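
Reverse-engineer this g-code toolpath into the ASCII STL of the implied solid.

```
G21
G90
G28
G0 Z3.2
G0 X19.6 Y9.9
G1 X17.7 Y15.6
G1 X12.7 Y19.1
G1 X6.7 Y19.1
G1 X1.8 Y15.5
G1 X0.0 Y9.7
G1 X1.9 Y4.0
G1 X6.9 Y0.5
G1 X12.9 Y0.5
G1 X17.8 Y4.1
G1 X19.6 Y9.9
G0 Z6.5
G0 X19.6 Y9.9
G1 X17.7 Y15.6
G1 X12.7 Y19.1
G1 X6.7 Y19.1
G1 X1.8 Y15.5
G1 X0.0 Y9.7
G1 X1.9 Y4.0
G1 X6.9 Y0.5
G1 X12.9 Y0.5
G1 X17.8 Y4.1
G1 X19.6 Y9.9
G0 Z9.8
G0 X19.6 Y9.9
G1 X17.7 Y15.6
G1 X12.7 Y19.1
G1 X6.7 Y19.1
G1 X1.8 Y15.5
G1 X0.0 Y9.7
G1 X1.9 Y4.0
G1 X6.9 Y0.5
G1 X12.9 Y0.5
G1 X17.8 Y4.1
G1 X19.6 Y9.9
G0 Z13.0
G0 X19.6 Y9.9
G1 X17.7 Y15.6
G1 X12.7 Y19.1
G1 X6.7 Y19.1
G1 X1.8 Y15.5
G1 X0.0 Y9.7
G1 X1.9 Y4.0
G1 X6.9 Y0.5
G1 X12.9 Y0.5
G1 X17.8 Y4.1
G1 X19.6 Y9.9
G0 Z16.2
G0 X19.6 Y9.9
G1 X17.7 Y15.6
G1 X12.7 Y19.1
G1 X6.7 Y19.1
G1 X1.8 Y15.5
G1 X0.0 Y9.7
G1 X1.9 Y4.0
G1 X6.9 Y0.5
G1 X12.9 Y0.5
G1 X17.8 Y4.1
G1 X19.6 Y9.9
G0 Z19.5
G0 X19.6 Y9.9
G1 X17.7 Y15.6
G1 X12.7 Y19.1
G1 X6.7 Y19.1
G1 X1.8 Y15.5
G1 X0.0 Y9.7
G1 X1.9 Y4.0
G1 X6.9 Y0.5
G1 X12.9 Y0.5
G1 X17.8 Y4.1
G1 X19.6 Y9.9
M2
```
solid part
  facet normal 0.0000 0.0000 -1.0000
    outer loop
      vertex 12.7 19.1 0.0
      vertex 17.7 15.6 0.0
      vertex 19.6 9.9 0.0
    endloop
  endfacet
  facet normal 0.0000 0.0000 -1.0000
    outer loop
      vertex 6.7 19.1 0.0
      vertex 12.7 19.1 0.0
      vertex 19.6 9.9 0.0
    endloop
  endfacet
  facet normal 0.0000 0.0000 -1.0000
    outer loop
      vertex 1.8 15.5 0.0
      vertex 6.7 19.1 0.0
      vertex 19.6 9.9 0.0
    endloop
  endfacet
  facet normal 0.0000 0.0000 -1.0000
    outer loop
      vertex 0.0 9.7 0.0
      vertex 1.8 15.5 0.0
      vertex 19.6 9.9 0.0
    endloop
  endfacet
  facet normal 0.0000 0.0000 -1.0000
    outer loop
      vertex 1.9 4.0 0.0
      vertex 0.0 9.7 0.0
      vertex 19.6 9.9 0.0
    endloop
  endfacet
  facet normal 0.0000 0.0000 -1.0000
    outer loop
      vertex 6.9 0.5 0.0
      vertex 1.9 4.0 0.0
      vertex 19.6 9.9 0.0
    endloop
  endfacet
  facet normal 0.0000 0.0000 -1.0000
    outer loop
      vertex 12.9 0.5 0.0
      vertex 6.9 0.5 0.0
      vertex 19.6 9.9 0.0
    endloop
  endfacet
  facet normal 0.0000 0.0000 -1.0000
    outer loop
      vertex 17.8 4.1 0.0
      vertex 12.9 0.5 0.0
      vertex 19.6 9.9 0.0
    endloop
  endfacet
  facet normal 0.0000 0.0000 1.0000
    outer loop
      vertex 19.6 9.9 19.5
      vertex 17.7 15.6 19.5
      vertex 12.7 19.1 19.5
    endloop
  endfacet
  facet normal 0.0000 0.0000 1.0000
    outer loop
      vertex 19.6 9.9 19.5
      vertex 12.7 19.1 19.5
      vertex 6.7 19.1 19.5
    endloop
  endfacet
  facet normal 0.0000 0.0000 1.0000
    outer loop
      vertex 19.6 9.9 19.5
      vertex 6.7 19.1 19.5
      vertex 1.8 15.5 19.5
    endloop
  endfacet
  facet normal 0.0000 0.0000 1.0000
    outer loop
      vertex 19.6 9.9 19.5
      vertex 1.8 15.5 19.5
      vertex 0.0 9.7 19.5
    endloop
  endfacet
  facet normal 0.0000 0.0000 1.0000
    outer loop
      vertex 19.6 9.9 19.5
      vertex 0.0 9.7 19.5
      vertex 1.9 4.0 19.5
    endloop
  endfacet
  facet normal 0.0000 0.0000 1.0000
    outer loop
      vertex 19.6 9.9 19.5
      vertex 1.9 4.0 19.5
      vertex 6.9 0.5 19.5
    endloop
  endfacet
  facet normal 0.0000 0.0000 1.0000
    outer loop
      vertex 19.6 9.9 19.5
      vertex 6.9 0.5 19.5
      vertex 12.9 0.5 19.5
    endloop
  endfacet
  facet normal 0.0000 0.0000 1.0000
    outer loop
      vertex 19.6 9.9 19.5
      vertex 12.9 0.5 19.5
      vertex 17.8 4.1 19.5
    endloop
  endfacet
  facet normal 0.9487 0.3162 0.0000
    outer loop
      vertex 19.6 9.9 0.0
      vertex 17.7 15.6 0.0
      vertex 17.7 15.6 19.5
    endloop
  endfacet
  facet normal 0.9487 0.3162 0.0000
    outer loop
      vertex 19.6 9.9 0.0
      vertex 17.7 15.6 19.5
      vertex 19.6 9.9 19.5
    endloop
  endfacet
  facet normal 0.5735 0.8192 0.0000
    outer loop
      vertex 17.7 15.6 0.0
      vertex 12.7 19.1 0.0
      vertex 12.7 19.1 19.5
    endloop
  endfacet
  facet normal 0.5735 0.8192 0.0000
    outer loop
      vertex 17.7 15.6 0.0
      vertex 12.7 19.1 19.5
      vertex 17.7 15.6 19.5
    endloop
  endfacet
  facet normal 0.0000 1.0000 0.0000
    outer loop
      vertex 12.7 19.1 0.0
      vertex 6.7 19.1 0.0
      vertex 6.7 19.1 19.5
    endloop
  endfacet
  facet normal 0.0000 1.0000 0.0000
    outer loop
      vertex 12.7 19.1 0.0
      vertex 6.7 19.1 19.5
      vertex 12.7 19.1 19.5
    endloop
  endfacet
  facet normal -0.5921 0.8059 0.0000
    outer loop
      vertex 6.7 19.1 0.0
      vertex 1.8 15.5 0.0
      vertex 1.8 15.5 19.5
    endloop
  endfacet
  facet normal -0.5921 0.8059 0.0000
    outer loop
      vertex 6.7 19.1 0.0
      vertex 1.8 15.5 19.5
      vertex 6.7 19.1 19.5
    endloop
  endfacet
  facet normal -0.9551 0.2964 0.0000
    outer loop
      vertex 1.8 15.5 0.0
      vertex 0.0 9.7 0.0
      vertex 0.0 9.7 19.5
    endloop
  endfacet
  facet normal -0.9551 0.2964 0.0000
    outer loop
      vertex 1.8 15.5 0.0
      vertex 0.0 9.7 19.5
      vertex 1.8 15.5 19.5
    endloop
  endfacet
  facet normal -0.9487 -0.3162 0.0000
    outer loop
      vertex 0.0 9.7 0.0
      vertex 1.9 4.0 0.0
      vertex 1.9 4.0 19.5
    endloop
  endfacet
  facet normal -0.9487 -0.3162 0.0000
    outer loop
      vertex 0.0 9.7 0.0
      vertex 1.9 4.0 19.5
      vertex 0.0 9.7 19.5
    endloop
  endfacet
  facet normal -0.5735 -0.8192 0.0000
    outer loop
      vertex 1.9 4.0 0.0
      vertex 6.9 0.5 0.0
      vertex 6.9 0.5 19.5
    endloop
  endfacet
  facet normal -0.5735 -0.8192 0.0000
    outer loop
      vertex 1.9 4.0 0.0
      vertex 6.9 0.5 19.5
      vertex 1.9 4.0 19.5
    endloop
  endfacet
  facet normal 0.0000 -1.0000 0.0000
    outer loop
      vertex 6.9 0.5 0.0
      vertex 12.9 0.5 0.0
      vertex 12.9 0.5 19.5
    endloop
  endfacet
  facet normal 0.0000 -1.0000 0.0000
    outer loop
      vertex 6.9 0.5 0.0
      vertex 12.9 0.5 19.5
      vertex 6.9 0.5 19.5
    endloop
  endfacet
  facet normal 0.5921 -0.8059 0.0000
    outer loop
      vertex 12.9 0.5 0.0
      vertex 17.8 4.1 0.0
      vertex 17.8 4.1 19.5
    endloop
  endfacet
  facet normal 0.5921 -0.8059 0.0000
    outer loop
      vertex 12.9 0.5 0.0
      vertex 17.8 4.1 19.5
      vertex 12.9 0.5 19.5
    endloop
  endfacet
  facet normal 0.9551 -0.2964 0.0000
    outer loop
      vertex 17.8 4.1 0.0
      vertex 19.6 9.9 0.0
      vertex 19.6 9.9 19.5
    endloop
  endfacet
  facet normal 0.9551 -0.2964 0.0000
    outer loop
      vertex 17.8 4.1 0.0
      vertex 19.6 9.9 19.5
      vertex 17.8 4.1 19.5
    endloop
  endfacet
endsolid part

The G0 Z moves step by Δz≈3.2 mm. Every layer's G1 loop is the same polygon, so the solid is a straight extrusion of it from z=0 to z≈19.5. Closing with flat bottom and top caps and triangulating gives 36 facets — a regular 10-sided prism (a cylinder approximated with 10 flat sides), circumscribed radius ≈ 9.8 mm, height ≈ 19.5 mm.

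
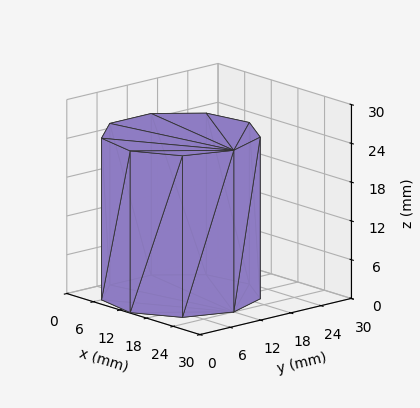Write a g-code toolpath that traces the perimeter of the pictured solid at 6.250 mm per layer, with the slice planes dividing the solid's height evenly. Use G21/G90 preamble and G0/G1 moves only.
Reading the render: the shape is a regular 9-sided prism (a cylinder approximated with 9 flat sides), circumscribed radius ≈ 12 mm, height ≈ 25 mm (dimensions read to the nearest mm from the axis ticks). For the g-code, the solid's height is divided into equal slices at the stated Δz and each level perimeter traced with G1 moves after a G0 lift.

; perimeter-only toolpath
G21 ; units = mm
G90 ; absolute positioning
G28 ; home
; layer 1
G0 Z6.250
G0 X24.000 Y12.000
G1 X21.193 Y19.713
G1 X14.084 Y23.818
G1 X6.000 Y22.392
G1 X0.724 Y16.104
G1 X0.724 Y7.896
G1 X6.000 Y1.608
G1 X14.084 Y0.182
G1 X21.193 Y4.287
G1 X24.000 Y12.000
; layer 2
G0 Z12.500
G0 X24.000 Y12.000
G1 X21.193 Y19.713
G1 X14.084 Y23.818
G1 X6.000 Y22.392
G1 X0.724 Y16.104
G1 X0.724 Y7.896
G1 X6.000 Y1.608
G1 X14.084 Y0.182
G1 X21.193 Y4.287
G1 X24.000 Y12.000
; layer 3
G0 Z18.750
G0 X24.000 Y12.000
G1 X21.193 Y19.713
G1 X14.084 Y23.818
G1 X6.000 Y22.392
G1 X0.724 Y16.104
G1 X0.724 Y7.896
G1 X6.000 Y1.608
G1 X14.084 Y0.182
G1 X21.193 Y4.287
G1 X24.000 Y12.000
; layer 4
G0 Z25.000
G0 X24.000 Y12.000
G1 X21.193 Y19.713
G1 X14.084 Y23.818
G1 X6.000 Y22.392
G1 X0.724 Y16.104
G1 X0.724 Y7.896
G1 X6.000 Y1.608
G1 X14.084 Y0.182
G1 X21.193 Y4.287
G1 X24.000 Y12.000
M2 ; end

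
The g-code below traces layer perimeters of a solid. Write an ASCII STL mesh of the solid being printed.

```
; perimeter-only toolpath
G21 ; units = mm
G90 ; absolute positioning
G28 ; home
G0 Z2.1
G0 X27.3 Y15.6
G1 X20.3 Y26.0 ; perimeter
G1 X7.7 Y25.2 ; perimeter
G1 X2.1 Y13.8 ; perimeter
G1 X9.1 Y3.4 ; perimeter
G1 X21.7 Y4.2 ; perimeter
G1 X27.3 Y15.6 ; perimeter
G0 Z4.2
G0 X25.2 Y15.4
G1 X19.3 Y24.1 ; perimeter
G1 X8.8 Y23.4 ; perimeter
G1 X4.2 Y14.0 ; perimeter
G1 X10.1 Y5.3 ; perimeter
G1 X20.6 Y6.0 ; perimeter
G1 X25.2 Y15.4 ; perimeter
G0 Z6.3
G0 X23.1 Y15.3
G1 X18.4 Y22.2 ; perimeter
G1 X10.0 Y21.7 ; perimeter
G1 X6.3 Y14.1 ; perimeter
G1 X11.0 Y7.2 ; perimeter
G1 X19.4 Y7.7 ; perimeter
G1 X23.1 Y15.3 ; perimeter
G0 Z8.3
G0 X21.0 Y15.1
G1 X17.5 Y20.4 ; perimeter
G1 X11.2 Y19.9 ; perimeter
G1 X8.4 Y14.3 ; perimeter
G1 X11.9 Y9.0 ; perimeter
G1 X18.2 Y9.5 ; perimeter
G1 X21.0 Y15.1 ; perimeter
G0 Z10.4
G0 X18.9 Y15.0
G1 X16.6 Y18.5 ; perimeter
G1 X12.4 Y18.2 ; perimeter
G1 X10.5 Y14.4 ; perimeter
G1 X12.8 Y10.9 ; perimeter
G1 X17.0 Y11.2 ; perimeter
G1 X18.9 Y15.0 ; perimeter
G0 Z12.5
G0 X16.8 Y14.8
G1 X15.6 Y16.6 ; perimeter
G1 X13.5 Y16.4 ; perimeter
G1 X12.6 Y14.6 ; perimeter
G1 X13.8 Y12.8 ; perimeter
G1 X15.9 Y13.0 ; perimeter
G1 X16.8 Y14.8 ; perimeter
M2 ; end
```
solid part
  facet normal 0.0000 0.0000 -1.0000
    outer loop
      vertex 6.5 26.9 0.0
      vertex 21.2 27.9 0.0
      vertex 29.4 15.7 0.0
    endloop
  endfacet
  facet normal 0.0000 0.0000 -1.0000
    outer loop
      vertex 0.0 13.7 0.0
      vertex 6.5 26.9 0.0
      vertex 29.4 15.7 0.0
    endloop
  endfacet
  facet normal 0.0000 0.0000 -1.0000
    outer loop
      vertex 8.2 1.5 0.0
      vertex 0.0 13.7 0.0
      vertex 29.4 15.7 0.0
    endloop
  endfacet
  facet normal 0.0000 0.0000 -1.0000
    outer loop
      vertex 22.9 2.5 0.0
      vertex 8.2 1.5 0.0
      vertex 29.4 15.7 0.0
    endloop
  endfacet
  facet normal 0.6250 0.4201 0.6580
    outer loop
      vertex 29.4 15.7 0.0
      vertex 21.2 27.9 0.0
      vertex 14.7 14.7 14.6
    endloop
  endfacet
  facet normal -0.0512 0.7520 0.6571
    outer loop
      vertex 21.2 27.9 0.0
      vertex 6.5 26.9 0.0
      vertex 14.7 14.7 14.6
    endloop
  endfacet
  facet normal -0.6758 0.3328 0.6577
    outer loop
      vertex 6.5 26.9 0.0
      vertex 0.0 13.7 0.0
      vertex 14.7 14.7 14.6
    endloop
  endfacet
  facet normal -0.6250 -0.4201 0.6580
    outer loop
      vertex 0.0 13.7 0.0
      vertex 8.2 1.5 0.0
      vertex 14.7 14.7 14.6
    endloop
  endfacet
  facet normal 0.0512 -0.7520 0.6571
    outer loop
      vertex 8.2 1.5 0.0
      vertex 22.9 2.5 0.0
      vertex 14.7 14.7 14.6
    endloop
  endfacet
  facet normal 0.6758 -0.3328 0.6577
    outer loop
      vertex 22.9 2.5 0.0
      vertex 29.4 15.7 0.0
      vertex 14.7 14.7 14.6
    endloop
  endfacet
endsolid part

The G0 Z moves step by Δz≈2.1 mm. The G1 loops shrink linearly with z, so the solid tapers from its base footprint up to z≈14.6. Closing with a flat bottom cap and the tapered top and triangulating gives 10 facets — a regular 6-sided pyramid, base circumscribed radius ≈ 14.7 mm, apex at z ≈ 14.6 mm.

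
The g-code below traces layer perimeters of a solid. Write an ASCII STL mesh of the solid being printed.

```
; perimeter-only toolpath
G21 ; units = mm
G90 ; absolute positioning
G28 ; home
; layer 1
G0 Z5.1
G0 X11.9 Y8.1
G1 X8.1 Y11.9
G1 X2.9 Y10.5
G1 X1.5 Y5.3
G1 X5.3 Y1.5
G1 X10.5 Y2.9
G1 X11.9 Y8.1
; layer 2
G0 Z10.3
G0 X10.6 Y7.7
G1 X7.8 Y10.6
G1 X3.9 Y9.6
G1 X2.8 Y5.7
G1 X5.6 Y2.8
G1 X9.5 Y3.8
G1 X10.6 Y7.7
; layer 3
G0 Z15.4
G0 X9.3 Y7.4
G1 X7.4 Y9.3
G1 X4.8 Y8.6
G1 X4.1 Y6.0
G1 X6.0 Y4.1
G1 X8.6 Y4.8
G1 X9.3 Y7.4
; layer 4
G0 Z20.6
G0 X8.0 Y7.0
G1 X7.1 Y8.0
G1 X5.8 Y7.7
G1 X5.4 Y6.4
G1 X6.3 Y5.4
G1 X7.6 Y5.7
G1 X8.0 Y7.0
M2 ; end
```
solid part
  facet normal 0.0000 0.0000 -1.0000
    outer loop
      vertex 2.0 11.5 0.0
      vertex 8.5 13.2 0.0
      vertex 13.2 8.4 0.0
    endloop
  endfacet
  facet normal 0.0000 0.0000 -1.0000
    outer loop
      vertex 0.2 5.0 0.0
      vertex 2.0 11.5 0.0
      vertex 13.2 8.4 0.0
    endloop
  endfacet
  facet normal 0.0000 0.0000 -1.0000
    outer loop
      vertex 4.9 0.2 0.0
      vertex 0.2 5.0 0.0
      vertex 13.2 8.4 0.0
    endloop
  endfacet
  facet normal 0.0000 0.0000 -1.0000
    outer loop
      vertex 11.4 1.9 0.0
      vertex 4.9 0.2 0.0
      vertex 13.2 8.4 0.0
    endloop
  endfacet
  facet normal 0.6968 0.6823 0.2214
    outer loop
      vertex 13.2 8.4 0.0
      vertex 8.5 13.2 0.0
      vertex 6.7 6.7 25.7
    endloop
  endfacet
  facet normal -0.2468 0.9435 0.2213
    outer loop
      vertex 8.5 13.2 0.0
      vertex 2.0 11.5 0.0
      vertex 6.7 6.7 25.7
    endloop
  endfacet
  facet normal -0.9400 0.2603 0.2205
    outer loop
      vertex 2.0 11.5 0.0
      vertex 0.2 5.0 0.0
      vertex 6.7 6.7 25.7
    endloop
  endfacet
  facet normal -0.6968 -0.6823 0.2214
    outer loop
      vertex 0.2 5.0 0.0
      vertex 4.9 0.2 0.0
      vertex 6.7 6.7 25.7
    endloop
  endfacet
  facet normal 0.2468 -0.9435 0.2213
    outer loop
      vertex 4.9 0.2 0.0
      vertex 11.4 1.9 0.0
      vertex 6.7 6.7 25.7
    endloop
  endfacet
  facet normal 0.9400 -0.2603 0.2205
    outer loop
      vertex 11.4 1.9 0.0
      vertex 13.2 8.4 0.0
      vertex 6.7 6.7 25.7
    endloop
  endfacet
endsolid part

The G0 Z moves step by Δz≈5.1 mm. The G1 loops shrink linearly with z, so the solid tapers from its base footprint up to z≈25.7. Closing with a flat bottom cap and the tapered top and triangulating gives 10 facets — a regular 6-sided pyramid, base circumscribed radius ≈ 6.7 mm, apex at z ≈ 25.7 mm.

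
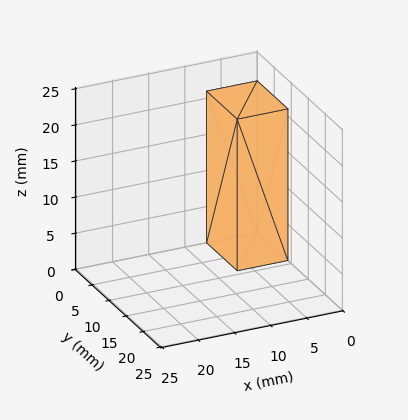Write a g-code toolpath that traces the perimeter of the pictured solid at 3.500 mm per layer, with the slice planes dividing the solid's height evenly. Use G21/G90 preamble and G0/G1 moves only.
Reading the render: the shape is a rectangular box, roughly 7 × 9 mm footprint and 21 mm tall (dimensions read to the nearest mm from the axis ticks). For the g-code, the solid's height is divided into equal slices at the stated Δz and each level perimeter traced with G1 moves after a G0 lift.

; perimeter-only toolpath
G21 ; units = mm
G90 ; absolute positioning
G28 ; home
; layer 1
G0 Z3.500
G0 X0.000 Y0.000
G1 X7.000 Y0.000
G1 X7.000 Y9.000
G1 X0.000 Y9.000
G1 X0.000 Y0.000
; layer 2
G0 Z7.000
G0 X0.000 Y0.000
G1 X7.000 Y0.000
G1 X7.000 Y9.000
G1 X0.000 Y9.000
G1 X0.000 Y0.000
; layer 3
G0 Z10.500
G0 X0.000 Y0.000
G1 X7.000 Y0.000
G1 X7.000 Y9.000
G1 X0.000 Y9.000
G1 X0.000 Y0.000
; layer 4
G0 Z14.000
G0 X0.000 Y0.000
G1 X7.000 Y0.000
G1 X7.000 Y9.000
G1 X0.000 Y9.000
G1 X0.000 Y0.000
; layer 5
G0 Z17.500
G0 X0.000 Y0.000
G1 X7.000 Y0.000
G1 X7.000 Y9.000
G1 X0.000 Y9.000
G1 X0.000 Y0.000
; layer 6
G0 Z21.000
G0 X0.000 Y0.000
G1 X7.000 Y0.000
G1 X7.000 Y9.000
G1 X0.000 Y9.000
G1 X0.000 Y0.000
M2 ; end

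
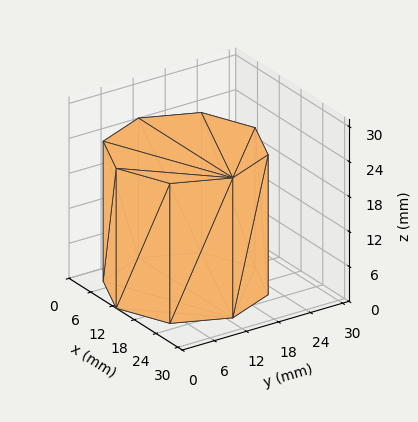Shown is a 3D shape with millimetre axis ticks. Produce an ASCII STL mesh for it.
Reading the render: the shape is a regular 8-sided prism (a cylinder approximated with 8 flat sides), circumscribed radius ≈ 13 mm, height ≈ 24 mm (dimensions read to the nearest mm from the axis ticks). For the STL, each face is triangulated and given an outward normal.

solid part
  facet normal 0.0000 0.0000 -1.0000
    outer loop
      vertex 13.000 26.000 0.000
      vertex 22.192 22.192 0.000
      vertex 26.000 13.000 0.000
    endloop
  endfacet
  facet normal 0.0000 0.0000 -1.0000
    outer loop
      vertex 3.808 22.192 0.000
      vertex 13.000 26.000 0.000
      vertex 26.000 13.000 0.000
    endloop
  endfacet
  facet normal 0.0000 0.0000 -1.0000
    outer loop
      vertex 0.000 13.000 0.000
      vertex 3.808 22.192 0.000
      vertex 26.000 13.000 0.000
    endloop
  endfacet
  facet normal 0.0000 0.0000 -1.0000
    outer loop
      vertex 3.808 3.808 0.000
      vertex 0.000 13.000 0.000
      vertex 26.000 13.000 0.000
    endloop
  endfacet
  facet normal 0.0000 0.0000 -1.0000
    outer loop
      vertex 13.000 0.000 0.000
      vertex 3.808 3.808 0.000
      vertex 26.000 13.000 0.000
    endloop
  endfacet
  facet normal 0.0000 0.0000 -1.0000
    outer loop
      vertex 22.192 3.808 0.000
      vertex 13.000 0.000 0.000
      vertex 26.000 13.000 0.000
    endloop
  endfacet
  facet normal 0.0000 0.0000 1.0000
    outer loop
      vertex 26.000 13.000 24.000
      vertex 22.192 22.192 24.000
      vertex 13.000 26.000 24.000
    endloop
  endfacet
  facet normal 0.0000 0.0000 1.0000
    outer loop
      vertex 26.000 13.000 24.000
      vertex 13.000 26.000 24.000
      vertex 3.808 22.192 24.000
    endloop
  endfacet
  facet normal 0.0000 0.0000 1.0000
    outer loop
      vertex 26.000 13.000 24.000
      vertex 3.808 22.192 24.000
      vertex 0.000 13.000 24.000
    endloop
  endfacet
  facet normal 0.0000 0.0000 1.0000
    outer loop
      vertex 26.000 13.000 24.000
      vertex 0.000 13.000 24.000
      vertex 3.808 3.808 24.000
    endloop
  endfacet
  facet normal 0.0000 0.0000 1.0000
    outer loop
      vertex 26.000 13.000 24.000
      vertex 3.808 3.808 24.000
      vertex 13.000 0.000 24.000
    endloop
  endfacet
  facet normal 0.0000 0.0000 1.0000
    outer loop
      vertex 26.000 13.000 24.000
      vertex 13.000 0.000 24.000
      vertex 22.192 3.808 24.000
    endloop
  endfacet
  facet normal 0.9239 0.3827 0.0000
    outer loop
      vertex 26.000 13.000 0.000
      vertex 22.192 22.192 0.000
      vertex 22.192 22.192 24.000
    endloop
  endfacet
  facet normal 0.9239 0.3827 0.0000
    outer loop
      vertex 26.000 13.000 0.000
      vertex 22.192 22.192 24.000
      vertex 26.000 13.000 24.000
    endloop
  endfacet
  facet normal 0.3827 0.9239 0.0000
    outer loop
      vertex 22.192 22.192 0.000
      vertex 13.000 26.000 0.000
      vertex 13.000 26.000 24.000
    endloop
  endfacet
  facet normal 0.3827 0.9239 0.0000
    outer loop
      vertex 22.192 22.192 0.000
      vertex 13.000 26.000 24.000
      vertex 22.192 22.192 24.000
    endloop
  endfacet
  facet normal -0.3827 0.9239 0.0000
    outer loop
      vertex 13.000 26.000 0.000
      vertex 3.808 22.192 0.000
      vertex 3.808 22.192 24.000
    endloop
  endfacet
  facet normal -0.3827 0.9239 0.0000
    outer loop
      vertex 13.000 26.000 0.000
      vertex 3.808 22.192 24.000
      vertex 13.000 26.000 24.000
    endloop
  endfacet
  facet normal -0.9239 0.3827 0.0000
    outer loop
      vertex 3.808 22.192 0.000
      vertex 0.000 13.000 0.000
      vertex 0.000 13.000 24.000
    endloop
  endfacet
  facet normal -0.9239 0.3827 0.0000
    outer loop
      vertex 3.808 22.192 0.000
      vertex 0.000 13.000 24.000
      vertex 3.808 22.192 24.000
    endloop
  endfacet
  facet normal -0.9239 -0.3827 0.0000
    outer loop
      vertex 0.000 13.000 0.000
      vertex 3.808 3.808 0.000
      vertex 3.808 3.808 24.000
    endloop
  endfacet
  facet normal -0.9239 -0.3827 0.0000
    outer loop
      vertex 0.000 13.000 0.000
      vertex 3.808 3.808 24.000
      vertex 0.000 13.000 24.000
    endloop
  endfacet
  facet normal -0.3827 -0.9239 0.0000
    outer loop
      vertex 3.808 3.808 0.000
      vertex 13.000 0.000 0.000
      vertex 13.000 0.000 24.000
    endloop
  endfacet
  facet normal -0.3827 -0.9239 0.0000
    outer loop
      vertex 3.808 3.808 0.000
      vertex 13.000 0.000 24.000
      vertex 3.808 3.808 24.000
    endloop
  endfacet
  facet normal 0.3827 -0.9239 0.0000
    outer loop
      vertex 13.000 0.000 0.000
      vertex 22.192 3.808 0.000
      vertex 22.192 3.808 24.000
    endloop
  endfacet
  facet normal 0.3827 -0.9239 0.0000
    outer loop
      vertex 13.000 0.000 0.000
      vertex 22.192 3.808 24.000
      vertex 13.000 0.000 24.000
    endloop
  endfacet
  facet normal 0.9239 -0.3827 0.0000
    outer loop
      vertex 22.192 3.808 0.000
      vertex 26.000 13.000 0.000
      vertex 26.000 13.000 24.000
    endloop
  endfacet
  facet normal 0.9239 -0.3827 0.0000
    outer loop
      vertex 22.192 3.808 0.000
      vertex 26.000 13.000 24.000
      vertex 22.192 3.808 24.000
    endloop
  endfacet
endsolid part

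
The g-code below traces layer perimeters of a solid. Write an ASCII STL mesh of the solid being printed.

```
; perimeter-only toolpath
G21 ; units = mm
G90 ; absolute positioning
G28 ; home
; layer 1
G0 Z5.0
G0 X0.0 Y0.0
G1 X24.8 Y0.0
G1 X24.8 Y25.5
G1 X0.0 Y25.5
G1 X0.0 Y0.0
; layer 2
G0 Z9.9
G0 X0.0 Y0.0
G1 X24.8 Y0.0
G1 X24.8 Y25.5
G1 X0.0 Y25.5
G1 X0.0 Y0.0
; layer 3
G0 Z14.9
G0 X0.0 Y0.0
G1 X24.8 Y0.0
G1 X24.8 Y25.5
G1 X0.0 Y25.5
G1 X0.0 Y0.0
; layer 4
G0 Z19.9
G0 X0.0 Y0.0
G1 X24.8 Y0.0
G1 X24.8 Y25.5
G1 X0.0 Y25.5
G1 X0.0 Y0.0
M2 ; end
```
solid part
  facet normal 0.0000 0.0000 -1.0000
    outer loop
      vertex 24.8 25.5 0.0
      vertex 24.8 0.0 0.0
      vertex 0.0 0.0 0.0
    endloop
  endfacet
  facet normal 0.0000 0.0000 -1.0000
    outer loop
      vertex 0.0 25.5 0.0
      vertex 24.8 25.5 0.0
      vertex 0.0 0.0 0.0
    endloop
  endfacet
  facet normal 0.0000 0.0000 1.0000
    outer loop
      vertex 0.0 0.0 19.9
      vertex 24.8 0.0 19.9
      vertex 24.8 25.5 19.9
    endloop
  endfacet
  facet normal 0.0000 0.0000 1.0000
    outer loop
      vertex 0.0 0.0 19.9
      vertex 24.8 25.5 19.9
      vertex 0.0 25.5 19.9
    endloop
  endfacet
  facet normal 0.0000 -1.0000 0.0000
    outer loop
      vertex 0.0 0.0 0.0
      vertex 24.8 0.0 0.0
      vertex 24.8 0.0 19.9
    endloop
  endfacet
  facet normal 0.0000 -1.0000 0.0000
    outer loop
      vertex 0.0 0.0 0.0
      vertex 24.8 0.0 19.9
      vertex 0.0 0.0 19.9
    endloop
  endfacet
  facet normal 0.0000 1.0000 0.0000
    outer loop
      vertex 24.8 25.5 19.9
      vertex 24.8 25.5 0.0
      vertex 0.0 25.5 0.0
    endloop
  endfacet
  facet normal 0.0000 1.0000 0.0000
    outer loop
      vertex 0.0 25.5 19.9
      vertex 24.8 25.5 19.9
      vertex 0.0 25.5 0.0
    endloop
  endfacet
  facet normal -1.0000 0.0000 0.0000
    outer loop
      vertex 0.0 25.5 19.9
      vertex 0.0 25.5 0.0
      vertex 0.0 0.0 0.0
    endloop
  endfacet
  facet normal -1.0000 0.0000 0.0000
    outer loop
      vertex 0.0 0.0 19.9
      vertex 0.0 25.5 19.9
      vertex 0.0 0.0 0.0
    endloop
  endfacet
  facet normal 1.0000 0.0000 0.0000
    outer loop
      vertex 24.8 0.0 0.0
      vertex 24.8 25.5 0.0
      vertex 24.8 25.5 19.9
    endloop
  endfacet
  facet normal 1.0000 0.0000 0.0000
    outer loop
      vertex 24.8 0.0 0.0
      vertex 24.8 25.5 19.9
      vertex 24.8 0.0 19.9
    endloop
  endfacet
endsolid part

The G0 Z moves step by Δz≈5.0 mm. Every layer's G1 loop is the same polygon, so the solid is a straight extrusion of it from z=0 to z≈19.9. Closing with flat bottom and top caps and triangulating gives 12 facets — a rectangular box, roughly 24.8 × 25.5 mm footprint and 19.9 mm tall.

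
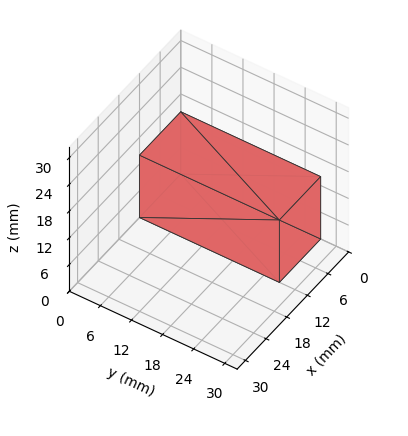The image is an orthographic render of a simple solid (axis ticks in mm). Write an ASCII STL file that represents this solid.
Reading the render: the shape is a rectangular box, roughly 12 × 27 mm footprint and 14 mm tall (dimensions read to the nearest mm from the axis ticks). For the STL, each face is triangulated and given an outward normal.

solid part
  facet normal 0.0000 0.0000 -1.0000
    outer loop
      vertex 12.000 27.000 0.000
      vertex 12.000 0.000 0.000
      vertex 0.000 0.000 0.000
    endloop
  endfacet
  facet normal 0.0000 0.0000 -1.0000
    outer loop
      vertex 0.000 27.000 0.000
      vertex 12.000 27.000 0.000
      vertex 0.000 0.000 0.000
    endloop
  endfacet
  facet normal 0.0000 0.0000 1.0000
    outer loop
      vertex 0.000 0.000 14.000
      vertex 12.000 0.000 14.000
      vertex 12.000 27.000 14.000
    endloop
  endfacet
  facet normal 0.0000 0.0000 1.0000
    outer loop
      vertex 0.000 0.000 14.000
      vertex 12.000 27.000 14.000
      vertex 0.000 27.000 14.000
    endloop
  endfacet
  facet normal 0.0000 -1.0000 0.0000
    outer loop
      vertex 0.000 0.000 0.000
      vertex 12.000 0.000 0.000
      vertex 12.000 0.000 14.000
    endloop
  endfacet
  facet normal 0.0000 -1.0000 0.0000
    outer loop
      vertex 0.000 0.000 0.000
      vertex 12.000 0.000 14.000
      vertex 0.000 0.000 14.000
    endloop
  endfacet
  facet normal 0.0000 1.0000 0.0000
    outer loop
      vertex 12.000 27.000 14.000
      vertex 12.000 27.000 0.000
      vertex 0.000 27.000 0.000
    endloop
  endfacet
  facet normal 0.0000 1.0000 0.0000
    outer loop
      vertex 0.000 27.000 14.000
      vertex 12.000 27.000 14.000
      vertex 0.000 27.000 0.000
    endloop
  endfacet
  facet normal -1.0000 0.0000 0.0000
    outer loop
      vertex 0.000 27.000 14.000
      vertex 0.000 27.000 0.000
      vertex 0.000 0.000 0.000
    endloop
  endfacet
  facet normal -1.0000 0.0000 0.0000
    outer loop
      vertex 0.000 0.000 14.000
      vertex 0.000 27.000 14.000
      vertex 0.000 0.000 0.000
    endloop
  endfacet
  facet normal 1.0000 0.0000 0.0000
    outer loop
      vertex 12.000 0.000 0.000
      vertex 12.000 27.000 0.000
      vertex 12.000 27.000 14.000
    endloop
  endfacet
  facet normal 1.0000 0.0000 0.0000
    outer loop
      vertex 12.000 0.000 0.000
      vertex 12.000 27.000 14.000
      vertex 12.000 0.000 14.000
    endloop
  endfacet
endsolid part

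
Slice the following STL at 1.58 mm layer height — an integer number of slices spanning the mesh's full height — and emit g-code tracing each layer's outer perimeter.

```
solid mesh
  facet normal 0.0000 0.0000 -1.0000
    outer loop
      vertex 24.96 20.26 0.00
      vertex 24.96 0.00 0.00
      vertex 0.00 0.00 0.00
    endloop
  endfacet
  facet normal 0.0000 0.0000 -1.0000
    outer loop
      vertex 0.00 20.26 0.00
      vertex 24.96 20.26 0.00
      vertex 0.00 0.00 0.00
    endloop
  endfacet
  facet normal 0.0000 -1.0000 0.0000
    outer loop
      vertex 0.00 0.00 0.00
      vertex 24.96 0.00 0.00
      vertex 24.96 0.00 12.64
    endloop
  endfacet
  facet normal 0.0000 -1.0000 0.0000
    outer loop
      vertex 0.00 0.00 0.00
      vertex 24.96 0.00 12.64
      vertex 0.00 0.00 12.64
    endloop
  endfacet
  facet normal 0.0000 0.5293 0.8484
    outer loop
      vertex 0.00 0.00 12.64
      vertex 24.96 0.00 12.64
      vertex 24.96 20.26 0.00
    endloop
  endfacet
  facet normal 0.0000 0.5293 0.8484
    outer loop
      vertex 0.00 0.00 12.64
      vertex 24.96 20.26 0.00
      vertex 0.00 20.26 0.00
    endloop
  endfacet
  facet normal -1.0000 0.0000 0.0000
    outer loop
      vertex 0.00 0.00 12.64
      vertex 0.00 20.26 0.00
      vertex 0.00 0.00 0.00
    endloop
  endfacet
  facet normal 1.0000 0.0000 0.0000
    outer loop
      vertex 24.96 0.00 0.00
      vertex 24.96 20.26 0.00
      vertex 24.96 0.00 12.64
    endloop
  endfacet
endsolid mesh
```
; perimeter-only toolpath
G21 ; units = mm
G90 ; absolute positioning
G28 ; home
; layer 1
G0 Z1.58
G0 X0.00 Y0.00
G1 X24.96 Y0.00
G1 X24.96 Y17.73
G1 X0.00 Y17.73
G1 X0.00 Y0.00
; layer 2
G0 Z3.16
G0 X0.00 Y0.00
G1 X24.96 Y0.00
G1 X24.96 Y15.20
G1 X0.00 Y15.20
G1 X0.00 Y0.00
; layer 3
G0 Z4.74
G0 X0.00 Y0.00
G1 X24.96 Y0.00
G1 X24.96 Y12.66
G1 X0.00 Y12.66
G1 X0.00 Y0.00
; layer 4
G0 Z6.32
G0 X0.00 Y0.00
G1 X24.96 Y0.00
G1 X24.96 Y10.13
G1 X0.00 Y10.13
G1 X0.00 Y0.00
; layer 5
G0 Z7.90
G0 X0.00 Y0.00
G1 X24.96 Y0.00
G1 X24.96 Y7.60
G1 X0.00 Y7.60
G1 X0.00 Y0.00
; layer 6
G0 Z9.48
G0 X0.00 Y0.00
G1 X24.96 Y0.00
G1 X24.96 Y5.07
G1 X0.00 Y5.07
G1 X0.00 Y0.00
; layer 7
G0 Z11.06
G0 X0.00 Y0.00
G1 X24.96 Y0.00
G1 X24.96 Y2.53
G1 X0.00 Y2.53
G1 X0.00 Y0.00
M2 ; end

The solid is a wedge (ramp): 25 × 20.3 mm base, rising to 12.6 mm along the y=0 edge and sloping linearly to z=0 at y=20.3. Slicing at Δz = 1.58 mm — 8 equal slices spanning the solid's height, so layer i sits at z = i·h/8 — gives 7 non-empty perimeters. Each is a 4-segment closed polygon; G0 lifts to the layer z and rapids to the start vertex, then G1 traces the edges. The cross-section shrinks linearly with z (the slice at the apex is degenerate and omitted).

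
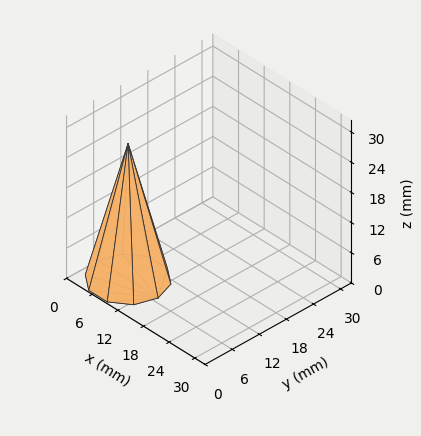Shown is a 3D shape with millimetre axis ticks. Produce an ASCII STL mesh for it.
Reading the render: the shape is a regular 10-sided pyramid, base circumscribed radius ≈ 7 mm, apex at z ≈ 27 mm (dimensions read to the nearest mm from the axis ticks). For the STL, each face is triangulated and given an outward normal.

solid part
  facet normal 0.0000 0.0000 -1.0000
    outer loop
      vertex 9.16 13.66 0.00
      vertex 12.66 11.11 0.00
      vertex 14.00 7.00 0.00
    endloop
  endfacet
  facet normal 0.0000 0.0000 -1.0000
    outer loop
      vertex 4.84 13.66 0.00
      vertex 9.16 13.66 0.00
      vertex 14.00 7.00 0.00
    endloop
  endfacet
  facet normal 0.0000 0.0000 -1.0000
    outer loop
      vertex 1.34 11.11 0.00
      vertex 4.84 13.66 0.00
      vertex 14.00 7.00 0.00
    endloop
  endfacet
  facet normal 0.0000 0.0000 -1.0000
    outer loop
      vertex 0.00 7.00 0.00
      vertex 1.34 11.11 0.00
      vertex 14.00 7.00 0.00
    endloop
  endfacet
  facet normal 0.0000 0.0000 -1.0000
    outer loop
      vertex 1.34 2.89 0.00
      vertex 0.00 7.00 0.00
      vertex 14.00 7.00 0.00
    endloop
  endfacet
  facet normal 0.0000 0.0000 -1.0000
    outer loop
      vertex 4.84 0.34 0.00
      vertex 1.34 2.89 0.00
      vertex 14.00 7.00 0.00
    endloop
  endfacet
  facet normal 0.0000 0.0000 -1.0000
    outer loop
      vertex 9.16 0.34 0.00
      vertex 4.84 0.34 0.00
      vertex 14.00 7.00 0.00
    endloop
  endfacet
  facet normal 0.0000 0.0000 -1.0000
    outer loop
      vertex 12.66 2.89 0.00
      vertex 9.16 0.34 0.00
      vertex 14.00 7.00 0.00
    endloop
  endfacet
  facet normal 0.9231 0.3010 0.2393
    outer loop
      vertex 14.00 7.00 0.00
      vertex 12.66 11.11 0.00
      vertex 7.00 7.00 27.00
    endloop
  endfacet
  facet normal 0.5717 0.7848 0.2393
    outer loop
      vertex 12.66 11.11 0.00
      vertex 9.16 13.66 0.00
      vertex 7.00 7.00 27.00
    endloop
  endfacet
  facet normal 0.0000 0.9709 0.2395
    outer loop
      vertex 9.16 13.66 0.00
      vertex 4.84 13.66 0.00
      vertex 7.00 7.00 27.00
    endloop
  endfacet
  facet normal -0.5717 0.7848 0.2393
    outer loop
      vertex 4.84 13.66 0.00
      vertex 1.34 11.11 0.00
      vertex 7.00 7.00 27.00
    endloop
  endfacet
  facet normal -0.9231 0.3010 0.2393
    outer loop
      vertex 1.34 11.11 0.00
      vertex 0.00 7.00 0.00
      vertex 7.00 7.00 27.00
    endloop
  endfacet
  facet normal -0.9231 -0.3010 0.2393
    outer loop
      vertex 0.00 7.00 0.00
      vertex 1.34 2.89 0.00
      vertex 7.00 7.00 27.00
    endloop
  endfacet
  facet normal -0.5717 -0.7848 0.2393
    outer loop
      vertex 1.34 2.89 0.00
      vertex 4.84 0.34 0.00
      vertex 7.00 7.00 27.00
    endloop
  endfacet
  facet normal 0.0000 -0.9709 0.2395
    outer loop
      vertex 4.84 0.34 0.00
      vertex 9.16 0.34 0.00
      vertex 7.00 7.00 27.00
    endloop
  endfacet
  facet normal 0.5717 -0.7848 0.2393
    outer loop
      vertex 9.16 0.34 0.00
      vertex 12.66 2.89 0.00
      vertex 7.00 7.00 27.00
    endloop
  endfacet
  facet normal 0.9231 -0.3010 0.2393
    outer loop
      vertex 12.66 2.89 0.00
      vertex 14.00 7.00 0.00
      vertex 7.00 7.00 27.00
    endloop
  endfacet
endsolid part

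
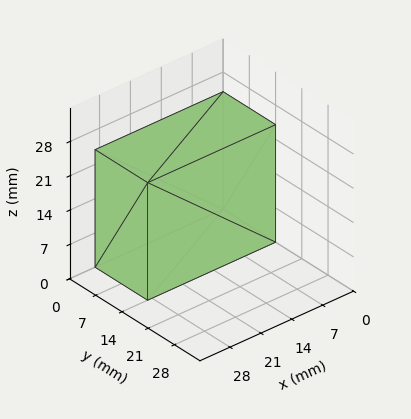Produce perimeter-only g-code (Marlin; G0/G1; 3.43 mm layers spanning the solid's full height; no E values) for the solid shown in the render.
Reading the render: the shape is a rectangular box, roughly 29 × 14 mm footprint and 24 mm tall (dimensions read to the nearest mm from the axis ticks). For the g-code, the solid's height is divided into equal slices at the stated Δz and each level perimeter traced with G1 moves after a G0 lift.

; perimeter-only toolpath
G21 ; units = mm
G90 ; absolute positioning
G28 ; home
; layer 1
G0 Z3.43
G0 X0.00 Y0.00
G1 X29.00 Y0.00
G1 X29.00 Y14.00
G1 X0.00 Y14.00
G1 X0.00 Y0.00
; layer 2
G0 Z6.86
G0 X0.00 Y0.00
G1 X29.00 Y0.00
G1 X29.00 Y14.00
G1 X0.00 Y14.00
G1 X0.00 Y0.00
; layer 3
G0 Z10.29
G0 X0.00 Y0.00
G1 X29.00 Y0.00
G1 X29.00 Y14.00
G1 X0.00 Y14.00
G1 X0.00 Y0.00
; layer 4
G0 Z13.71
G0 X0.00 Y0.00
G1 X29.00 Y0.00
G1 X29.00 Y14.00
G1 X0.00 Y14.00
G1 X0.00 Y0.00
; layer 5
G0 Z17.14
G0 X0.00 Y0.00
G1 X29.00 Y0.00
G1 X29.00 Y14.00
G1 X0.00 Y14.00
G1 X0.00 Y0.00
; layer 6
G0 Z20.57
G0 X0.00 Y0.00
G1 X29.00 Y0.00
G1 X29.00 Y14.00
G1 X0.00 Y14.00
G1 X0.00 Y0.00
; layer 7
G0 Z24.00
G0 X0.00 Y0.00
G1 X29.00 Y0.00
G1 X29.00 Y14.00
G1 X0.00 Y14.00
G1 X0.00 Y0.00
M2 ; end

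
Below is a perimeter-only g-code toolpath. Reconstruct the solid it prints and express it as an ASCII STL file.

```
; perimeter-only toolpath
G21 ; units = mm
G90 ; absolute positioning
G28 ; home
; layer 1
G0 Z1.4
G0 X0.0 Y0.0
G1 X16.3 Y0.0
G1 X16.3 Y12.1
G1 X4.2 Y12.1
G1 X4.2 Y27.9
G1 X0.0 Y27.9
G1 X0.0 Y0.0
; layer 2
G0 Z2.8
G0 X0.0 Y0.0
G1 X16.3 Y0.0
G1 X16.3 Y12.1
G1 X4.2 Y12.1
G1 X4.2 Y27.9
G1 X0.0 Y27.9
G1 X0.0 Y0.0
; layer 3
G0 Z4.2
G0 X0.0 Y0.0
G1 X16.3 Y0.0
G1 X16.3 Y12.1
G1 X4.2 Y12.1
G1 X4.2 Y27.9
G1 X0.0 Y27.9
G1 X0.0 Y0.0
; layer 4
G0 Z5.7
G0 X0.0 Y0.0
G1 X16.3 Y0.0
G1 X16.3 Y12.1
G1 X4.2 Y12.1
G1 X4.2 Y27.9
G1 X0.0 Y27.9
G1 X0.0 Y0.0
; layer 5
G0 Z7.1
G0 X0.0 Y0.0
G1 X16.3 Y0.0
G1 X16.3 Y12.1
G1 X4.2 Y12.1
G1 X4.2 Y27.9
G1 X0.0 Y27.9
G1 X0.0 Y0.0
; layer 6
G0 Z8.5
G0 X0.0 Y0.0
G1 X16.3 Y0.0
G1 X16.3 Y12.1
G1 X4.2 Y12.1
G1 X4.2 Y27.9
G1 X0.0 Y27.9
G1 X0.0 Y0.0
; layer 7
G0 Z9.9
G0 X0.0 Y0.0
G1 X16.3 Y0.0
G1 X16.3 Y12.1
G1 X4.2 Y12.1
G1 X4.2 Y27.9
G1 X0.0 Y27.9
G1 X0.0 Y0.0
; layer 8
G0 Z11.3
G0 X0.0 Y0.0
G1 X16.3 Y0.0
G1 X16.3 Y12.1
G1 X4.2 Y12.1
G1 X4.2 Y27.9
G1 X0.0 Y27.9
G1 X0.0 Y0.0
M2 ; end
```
solid part
  facet normal 0.0000 0.0000 -1.0000
    outer loop
      vertex 16.3 12.1 0.0
      vertex 16.3 0.0 0.0
      vertex 0.0 0.0 0.0
    endloop
  endfacet
  facet normal 0.0000 0.0000 -1.0000
    outer loop
      vertex 4.2 12.1 0.0
      vertex 16.3 12.1 0.0
      vertex 0.0 0.0 0.0
    endloop
  endfacet
  facet normal 0.0000 0.0000 -1.0000
    outer loop
      vertex 4.2 27.9 0.0
      vertex 4.2 12.1 0.0
      vertex 0.0 0.0 0.0
    endloop
  endfacet
  facet normal 0.0000 0.0000 -1.0000
    outer loop
      vertex 0.0 27.9 0.0
      vertex 4.2 27.9 0.0
      vertex 0.0 0.0 0.0
    endloop
  endfacet
  facet normal 0.0000 0.0000 1.0000
    outer loop
      vertex 0.0 0.0 11.3
      vertex 16.3 0.0 11.3
      vertex 16.3 12.1 11.3
    endloop
  endfacet
  facet normal 0.0000 0.0000 1.0000
    outer loop
      vertex 0.0 0.0 11.3
      vertex 16.3 12.1 11.3
      vertex 4.2 12.1 11.3
    endloop
  endfacet
  facet normal 0.0000 0.0000 1.0000
    outer loop
      vertex 0.0 0.0 11.3
      vertex 4.2 12.1 11.3
      vertex 4.2 27.9 11.3
    endloop
  endfacet
  facet normal 0.0000 0.0000 1.0000
    outer loop
      vertex 0.0 0.0 11.3
      vertex 4.2 27.9 11.3
      vertex 0.0 27.9 11.3
    endloop
  endfacet
  facet normal 0.0000 -1.0000 0.0000
    outer loop
      vertex 0.0 0.0 0.0
      vertex 16.3 0.0 0.0
      vertex 16.3 0.0 11.3
    endloop
  endfacet
  facet normal 0.0000 -1.0000 0.0000
    outer loop
      vertex 0.0 0.0 0.0
      vertex 16.3 0.0 11.3
      vertex 0.0 0.0 11.3
    endloop
  endfacet
  facet normal 1.0000 0.0000 0.0000
    outer loop
      vertex 16.3 0.0 0.0
      vertex 16.3 12.1 0.0
      vertex 16.3 12.1 11.3
    endloop
  endfacet
  facet normal 1.0000 0.0000 0.0000
    outer loop
      vertex 16.3 0.0 0.0
      vertex 16.3 12.1 11.3
      vertex 16.3 0.0 11.3
    endloop
  endfacet
  facet normal 0.0000 1.0000 0.0000
    outer loop
      vertex 16.3 12.1 0.0
      vertex 4.2 12.1 0.0
      vertex 4.2 12.1 11.3
    endloop
  endfacet
  facet normal 0.0000 1.0000 0.0000
    outer loop
      vertex 16.3 12.1 0.0
      vertex 4.2 12.1 11.3
      vertex 16.3 12.1 11.3
    endloop
  endfacet
  facet normal 1.0000 0.0000 0.0000
    outer loop
      vertex 4.2 12.1 0.0
      vertex 4.2 27.9 0.0
      vertex 4.2 27.9 11.3
    endloop
  endfacet
  facet normal 1.0000 0.0000 0.0000
    outer loop
      vertex 4.2 12.1 0.0
      vertex 4.2 27.9 11.3
      vertex 4.2 12.1 11.3
    endloop
  endfacet
  facet normal 0.0000 1.0000 0.0000
    outer loop
      vertex 4.2 27.9 0.0
      vertex 0.0 27.9 0.0
      vertex 0.0 27.9 11.3
    endloop
  endfacet
  facet normal 0.0000 1.0000 0.0000
    outer loop
      vertex 4.2 27.9 0.0
      vertex 0.0 27.9 11.3
      vertex 4.2 27.9 11.3
    endloop
  endfacet
  facet normal -1.0000 0.0000 0.0000
    outer loop
      vertex 0.0 27.9 0.0
      vertex 0.0 0.0 0.0
      vertex 0.0 0.0 11.3
    endloop
  endfacet
  facet normal -1.0000 0.0000 0.0000
    outer loop
      vertex 0.0 27.9 0.0
      vertex 0.0 0.0 11.3
      vertex 0.0 27.9 11.3
    endloop
  endfacet
endsolid part

The G0 Z moves step by Δz≈1.4 mm. Every layer's G1 loop is the same polygon, so the solid is a straight extrusion of it from z=0 to z≈11.3. Closing with flat bottom and top caps and triangulating gives 20 facets — an L-shaped prism: outer 16.3 × 27.9 mm, arm thicknesses ≈ 12.1 mm (horizontal) and 4.2 mm (vertical), extruded 11.3 mm in z.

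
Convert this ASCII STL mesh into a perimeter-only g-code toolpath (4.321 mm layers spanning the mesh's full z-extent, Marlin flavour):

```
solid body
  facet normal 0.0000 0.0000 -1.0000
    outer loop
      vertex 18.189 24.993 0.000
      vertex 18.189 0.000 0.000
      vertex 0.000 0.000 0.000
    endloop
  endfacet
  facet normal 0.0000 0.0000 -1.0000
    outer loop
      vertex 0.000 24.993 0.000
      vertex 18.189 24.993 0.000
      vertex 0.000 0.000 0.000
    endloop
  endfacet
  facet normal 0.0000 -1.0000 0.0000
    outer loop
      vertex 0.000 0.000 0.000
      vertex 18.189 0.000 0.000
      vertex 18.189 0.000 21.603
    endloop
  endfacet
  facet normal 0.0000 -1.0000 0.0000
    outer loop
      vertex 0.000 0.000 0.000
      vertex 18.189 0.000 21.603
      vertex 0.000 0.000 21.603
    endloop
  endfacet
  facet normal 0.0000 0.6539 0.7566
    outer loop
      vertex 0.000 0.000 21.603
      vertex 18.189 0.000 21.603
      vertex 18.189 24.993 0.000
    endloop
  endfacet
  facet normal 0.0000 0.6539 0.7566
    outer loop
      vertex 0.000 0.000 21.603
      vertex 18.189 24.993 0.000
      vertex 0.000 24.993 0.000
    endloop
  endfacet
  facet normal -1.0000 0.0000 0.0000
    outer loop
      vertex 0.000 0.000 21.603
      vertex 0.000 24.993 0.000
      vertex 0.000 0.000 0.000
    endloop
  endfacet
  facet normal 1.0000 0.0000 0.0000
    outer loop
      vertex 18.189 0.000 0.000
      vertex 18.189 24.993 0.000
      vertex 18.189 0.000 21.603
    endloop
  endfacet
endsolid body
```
; perimeter-only toolpath
G21 ; units = mm
G90 ; absolute positioning
G28 ; home
; layer 1
G0 Z4.321
G0 X0.000 Y0.000
G1 X18.189 Y0.000
G1 X18.189 Y19.994
G1 X0.000 Y19.994
G1 X0.000 Y0.000
; layer 2
G0 Z8.641
G0 X0.000 Y0.000
G1 X18.189 Y0.000
G1 X18.189 Y14.996
G1 X0.000 Y14.996
G1 X0.000 Y0.000
; layer 3
G0 Z12.962
G0 X0.000 Y0.000
G1 X18.189 Y0.000
G1 X18.189 Y9.997
G1 X0.000 Y9.997
G1 X0.000 Y0.000
; layer 4
G0 Z17.282
G0 X0.000 Y0.000
G1 X18.189 Y0.000
G1 X18.189 Y4.999
G1 X0.000 Y4.999
G1 X0.000 Y0.000
M2 ; end

The solid is a wedge (ramp): 18.2 × 25 mm base, rising to 21.6 mm along the y=0 edge and sloping linearly to z=0 at y=25. Slicing at Δz = 4.321 mm — 5 equal slices spanning the solid's height, so layer i sits at z = i·h/5 — gives 4 non-empty perimeters. Each is a 4-segment closed polygon; G0 lifts to the layer z and rapids to the start vertex, then G1 traces the edges. The cross-section shrinks linearly with z (the slice at the apex is degenerate and omitted).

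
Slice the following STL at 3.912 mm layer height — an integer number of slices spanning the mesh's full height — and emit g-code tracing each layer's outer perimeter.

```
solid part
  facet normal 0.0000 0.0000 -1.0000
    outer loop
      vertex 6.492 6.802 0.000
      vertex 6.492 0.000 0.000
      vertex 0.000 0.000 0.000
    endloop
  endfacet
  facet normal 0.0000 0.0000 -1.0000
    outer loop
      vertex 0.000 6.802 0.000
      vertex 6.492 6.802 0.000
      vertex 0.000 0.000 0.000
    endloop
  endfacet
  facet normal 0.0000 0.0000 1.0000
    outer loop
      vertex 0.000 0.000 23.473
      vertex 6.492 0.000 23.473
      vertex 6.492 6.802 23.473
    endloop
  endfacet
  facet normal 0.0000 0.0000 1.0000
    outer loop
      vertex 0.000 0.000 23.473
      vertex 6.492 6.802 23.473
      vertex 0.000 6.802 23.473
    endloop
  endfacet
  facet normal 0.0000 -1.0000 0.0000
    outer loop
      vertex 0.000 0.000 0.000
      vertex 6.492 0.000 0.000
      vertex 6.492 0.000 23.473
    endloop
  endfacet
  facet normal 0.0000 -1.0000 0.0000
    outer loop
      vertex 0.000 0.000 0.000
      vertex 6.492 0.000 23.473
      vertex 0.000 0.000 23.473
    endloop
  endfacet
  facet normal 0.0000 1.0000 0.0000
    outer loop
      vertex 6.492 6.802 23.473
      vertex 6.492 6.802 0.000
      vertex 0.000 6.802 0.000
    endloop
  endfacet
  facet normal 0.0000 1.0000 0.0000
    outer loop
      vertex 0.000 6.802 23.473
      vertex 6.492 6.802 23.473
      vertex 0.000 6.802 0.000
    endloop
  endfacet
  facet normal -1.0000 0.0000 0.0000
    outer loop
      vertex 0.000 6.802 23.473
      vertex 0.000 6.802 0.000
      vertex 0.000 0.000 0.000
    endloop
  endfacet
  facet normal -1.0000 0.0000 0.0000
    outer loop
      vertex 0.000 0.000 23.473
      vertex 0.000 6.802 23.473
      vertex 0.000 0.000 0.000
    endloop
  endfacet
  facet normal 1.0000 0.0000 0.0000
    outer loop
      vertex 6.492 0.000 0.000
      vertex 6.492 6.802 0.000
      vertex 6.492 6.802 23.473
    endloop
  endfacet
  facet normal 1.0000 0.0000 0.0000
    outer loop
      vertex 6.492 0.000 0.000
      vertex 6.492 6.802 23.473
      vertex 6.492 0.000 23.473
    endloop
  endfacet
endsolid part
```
; perimeter-only toolpath
G21 ; units = mm
G90 ; absolute positioning
G28 ; home
; layer 1
G0 Z3.912
G0 X0.000 Y0.000
G1 X6.492 Y0.000
G1 X6.492 Y6.802
G1 X0.000 Y6.802
G1 X0.000 Y0.000
; layer 2
G0 Z7.824
G0 X0.000 Y0.000
G1 X6.492 Y0.000
G1 X6.492 Y6.802
G1 X0.000 Y6.802
G1 X0.000 Y0.000
; layer 3
G0 Z11.736
G0 X0.000 Y0.000
G1 X6.492 Y0.000
G1 X6.492 Y6.802
G1 X0.000 Y6.802
G1 X0.000 Y0.000
; layer 4
G0 Z15.649
G0 X0.000 Y0.000
G1 X6.492 Y0.000
G1 X6.492 Y6.802
G1 X0.000 Y6.802
G1 X0.000 Y0.000
; layer 5
G0 Z19.561
G0 X0.000 Y0.000
G1 X6.492 Y0.000
G1 X6.492 Y6.802
G1 X0.000 Y6.802
G1 X0.000 Y0.000
; layer 6
G0 Z23.473
G0 X0.000 Y0.000
G1 X6.492 Y0.000
G1 X6.492 Y6.802
G1 X0.000 Y6.802
G1 X0.000 Y0.000
M2 ; end

The solid is a rectangular box, roughly 6.49 × 6.8 mm footprint and 23.5 mm tall. Slicing at Δz = 3.912 mm — 6 equal slices spanning the solid's height, so layer i sits at z = i·h/6 — gives 6 non-empty perimeters. Each is a 4-segment closed polygon; G0 lifts to the layer z and rapids to the start vertex, then G1 traces the edges.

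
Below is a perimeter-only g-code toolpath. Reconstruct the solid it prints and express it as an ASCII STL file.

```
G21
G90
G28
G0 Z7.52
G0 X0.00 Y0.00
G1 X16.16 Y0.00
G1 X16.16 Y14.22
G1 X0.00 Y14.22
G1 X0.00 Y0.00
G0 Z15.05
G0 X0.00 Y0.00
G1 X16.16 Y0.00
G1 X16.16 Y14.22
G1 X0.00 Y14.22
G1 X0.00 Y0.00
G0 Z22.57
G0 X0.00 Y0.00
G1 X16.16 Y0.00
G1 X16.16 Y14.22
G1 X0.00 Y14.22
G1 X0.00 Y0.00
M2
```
solid part
  facet normal 0.0000 0.0000 -1.0000
    outer loop
      vertex 16.16 14.22 0.00
      vertex 16.16 0.00 0.00
      vertex 0.00 0.00 0.00
    endloop
  endfacet
  facet normal 0.0000 0.0000 -1.0000
    outer loop
      vertex 0.00 14.22 0.00
      vertex 16.16 14.22 0.00
      vertex 0.00 0.00 0.00
    endloop
  endfacet
  facet normal 0.0000 0.0000 1.0000
    outer loop
      vertex 0.00 0.00 22.57
      vertex 16.16 0.00 22.57
      vertex 16.16 14.22 22.57
    endloop
  endfacet
  facet normal 0.0000 0.0000 1.0000
    outer loop
      vertex 0.00 0.00 22.57
      vertex 16.16 14.22 22.57
      vertex 0.00 14.22 22.57
    endloop
  endfacet
  facet normal 0.0000 -1.0000 0.0000
    outer loop
      vertex 0.00 0.00 0.00
      vertex 16.16 0.00 0.00
      vertex 16.16 0.00 22.57
    endloop
  endfacet
  facet normal 0.0000 -1.0000 0.0000
    outer loop
      vertex 0.00 0.00 0.00
      vertex 16.16 0.00 22.57
      vertex 0.00 0.00 22.57
    endloop
  endfacet
  facet normal 0.0000 1.0000 0.0000
    outer loop
      vertex 16.16 14.22 22.57
      vertex 16.16 14.22 0.00
      vertex 0.00 14.22 0.00
    endloop
  endfacet
  facet normal 0.0000 1.0000 0.0000
    outer loop
      vertex 0.00 14.22 22.57
      vertex 16.16 14.22 22.57
      vertex 0.00 14.22 0.00
    endloop
  endfacet
  facet normal -1.0000 0.0000 0.0000
    outer loop
      vertex 0.00 14.22 22.57
      vertex 0.00 14.22 0.00
      vertex 0.00 0.00 0.00
    endloop
  endfacet
  facet normal -1.0000 0.0000 0.0000
    outer loop
      vertex 0.00 0.00 22.57
      vertex 0.00 14.22 22.57
      vertex 0.00 0.00 0.00
    endloop
  endfacet
  facet normal 1.0000 0.0000 0.0000
    outer loop
      vertex 16.16 0.00 0.00
      vertex 16.16 14.22 0.00
      vertex 16.16 14.22 22.57
    endloop
  endfacet
  facet normal 1.0000 0.0000 0.0000
    outer loop
      vertex 16.16 0.00 0.00
      vertex 16.16 14.22 22.57
      vertex 16.16 0.00 22.57
    endloop
  endfacet
endsolid part

The G0 Z moves step by Δz≈7.52 mm. Every layer's G1 loop is the same polygon, so the solid is a straight extrusion of it from z=0 to z≈22.6. Closing with flat bottom and top caps and triangulating gives 12 facets — a rectangular box, roughly 16.2 × 14.2 mm footprint and 22.6 mm tall.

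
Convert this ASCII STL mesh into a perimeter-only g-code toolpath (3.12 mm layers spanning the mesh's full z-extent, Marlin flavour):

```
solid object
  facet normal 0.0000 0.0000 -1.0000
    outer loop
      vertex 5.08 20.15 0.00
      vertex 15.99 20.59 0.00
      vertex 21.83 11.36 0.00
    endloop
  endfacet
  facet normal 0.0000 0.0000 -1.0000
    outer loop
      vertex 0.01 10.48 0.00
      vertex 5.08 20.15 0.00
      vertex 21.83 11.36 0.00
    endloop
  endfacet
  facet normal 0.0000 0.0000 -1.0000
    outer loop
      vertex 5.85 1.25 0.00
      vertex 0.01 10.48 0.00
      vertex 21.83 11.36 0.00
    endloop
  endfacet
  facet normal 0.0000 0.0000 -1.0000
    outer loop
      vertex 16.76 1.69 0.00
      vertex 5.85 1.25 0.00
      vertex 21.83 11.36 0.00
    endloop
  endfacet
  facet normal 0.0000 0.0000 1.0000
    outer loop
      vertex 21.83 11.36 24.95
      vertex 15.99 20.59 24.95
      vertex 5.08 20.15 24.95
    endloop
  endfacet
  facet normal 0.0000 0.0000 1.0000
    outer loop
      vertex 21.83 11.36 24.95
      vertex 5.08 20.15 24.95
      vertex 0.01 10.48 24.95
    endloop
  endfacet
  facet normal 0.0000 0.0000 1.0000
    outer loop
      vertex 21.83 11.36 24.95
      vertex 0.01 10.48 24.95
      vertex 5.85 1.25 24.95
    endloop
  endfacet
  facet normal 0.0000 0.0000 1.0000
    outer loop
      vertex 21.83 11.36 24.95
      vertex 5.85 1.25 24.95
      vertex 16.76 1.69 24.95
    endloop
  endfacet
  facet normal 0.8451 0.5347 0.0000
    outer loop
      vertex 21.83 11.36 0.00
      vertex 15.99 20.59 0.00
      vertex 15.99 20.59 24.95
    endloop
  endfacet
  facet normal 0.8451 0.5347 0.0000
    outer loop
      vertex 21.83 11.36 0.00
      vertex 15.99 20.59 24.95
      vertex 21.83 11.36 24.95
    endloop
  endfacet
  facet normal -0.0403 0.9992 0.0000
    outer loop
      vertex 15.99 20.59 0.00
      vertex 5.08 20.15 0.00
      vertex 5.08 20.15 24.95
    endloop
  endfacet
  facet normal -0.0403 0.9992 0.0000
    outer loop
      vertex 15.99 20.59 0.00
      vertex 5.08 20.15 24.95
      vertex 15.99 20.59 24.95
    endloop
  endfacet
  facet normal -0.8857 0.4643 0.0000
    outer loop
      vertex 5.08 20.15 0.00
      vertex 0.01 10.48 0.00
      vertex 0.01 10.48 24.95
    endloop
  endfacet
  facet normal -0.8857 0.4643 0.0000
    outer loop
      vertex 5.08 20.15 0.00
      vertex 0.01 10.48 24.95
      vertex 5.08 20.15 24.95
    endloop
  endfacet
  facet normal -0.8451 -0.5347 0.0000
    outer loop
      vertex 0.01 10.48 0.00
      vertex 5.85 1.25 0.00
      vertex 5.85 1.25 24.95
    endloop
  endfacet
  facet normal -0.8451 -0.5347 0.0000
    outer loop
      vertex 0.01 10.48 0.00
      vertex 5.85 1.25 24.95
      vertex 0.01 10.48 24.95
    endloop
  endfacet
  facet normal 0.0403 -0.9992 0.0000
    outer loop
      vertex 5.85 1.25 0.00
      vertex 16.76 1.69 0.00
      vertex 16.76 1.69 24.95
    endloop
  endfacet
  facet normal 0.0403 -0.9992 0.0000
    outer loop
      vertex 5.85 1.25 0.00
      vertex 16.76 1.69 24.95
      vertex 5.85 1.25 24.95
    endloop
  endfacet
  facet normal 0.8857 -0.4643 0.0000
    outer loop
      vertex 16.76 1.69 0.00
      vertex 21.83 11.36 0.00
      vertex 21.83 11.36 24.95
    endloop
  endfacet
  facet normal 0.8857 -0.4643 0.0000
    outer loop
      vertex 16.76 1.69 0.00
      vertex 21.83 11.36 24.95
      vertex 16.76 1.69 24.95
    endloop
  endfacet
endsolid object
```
; perimeter-only toolpath
G21 ; units = mm
G90 ; absolute positioning
G28 ; home
; layer 1
G0 Z3.12
G0 X21.83 Y11.36
G1 X15.99 Y20.59
G1 X5.08 Y20.15
G1 X0.01 Y10.48
G1 X5.85 Y1.25
G1 X16.76 Y1.69
G1 X21.83 Y11.36
; layer 2
G0 Z6.24
G0 X21.83 Y11.36
G1 X15.99 Y20.59
G1 X5.08 Y20.15
G1 X0.01 Y10.48
G1 X5.85 Y1.25
G1 X16.76 Y1.69
G1 X21.83 Y11.36
; layer 3
G0 Z9.36
G0 X21.83 Y11.36
G1 X15.99 Y20.59
G1 X5.08 Y20.15
G1 X0.01 Y10.48
G1 X5.85 Y1.25
G1 X16.76 Y1.69
G1 X21.83 Y11.36
; layer 4
G0 Z12.47
G0 X21.83 Y11.36
G1 X15.99 Y20.59
G1 X5.08 Y20.15
G1 X0.01 Y10.48
G1 X5.85 Y1.25
G1 X16.76 Y1.69
G1 X21.83 Y11.36
; layer 5
G0 Z15.59
G0 X21.83 Y11.36
G1 X15.99 Y20.59
G1 X5.08 Y20.15
G1 X0.01 Y10.48
G1 X5.85 Y1.25
G1 X16.76 Y1.69
G1 X21.83 Y11.36
; layer 6
G0 Z18.71
G0 X21.83 Y11.36
G1 X15.99 Y20.59
G1 X5.08 Y20.15
G1 X0.01 Y10.48
G1 X5.85 Y1.25
G1 X16.76 Y1.69
G1 X21.83 Y11.36
; layer 7
G0 Z21.83
G0 X21.83 Y11.36
G1 X15.99 Y20.59
G1 X5.08 Y20.15
G1 X0.01 Y10.48
G1 X5.85 Y1.25
G1 X16.76 Y1.69
G1 X21.83 Y11.36
; layer 8
G0 Z24.95
G0 X21.83 Y11.36
G1 X15.99 Y20.59
G1 X5.08 Y20.15
G1 X0.01 Y10.48
G1 X5.85 Y1.25
G1 X16.76 Y1.69
G1 X21.83 Y11.36
M2 ; end

The solid is a regular 6-sided prism (a cylinder approximated with 6 flat sides), circumscribed radius ≈ 10.9 mm, height ≈ 24.9 mm. Slicing at Δz = 3.12 mm — 8 equal slices spanning the solid's height, so layer i sits at z = i·h/8 — gives 8 non-empty perimeters. Each is a 6-segment closed polygon; G0 lifts to the layer z and rapids to the start vertex, then G1 traces the edges.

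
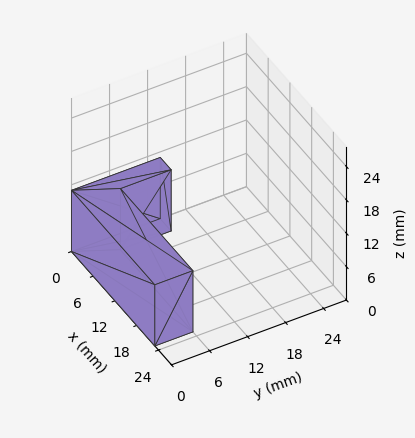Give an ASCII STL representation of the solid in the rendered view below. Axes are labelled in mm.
Reading the render: the shape is an L-shaped prism: outer 23 × 14 mm, arm thicknesses ≈ 6 mm (horizontal) and 3 mm (vertical), extruded 11 mm in z (dimensions read to the nearest mm from the axis ticks). For the STL, each face is triangulated and given an outward normal.

solid part
  facet normal 0.0000 0.0000 -1.0000
    outer loop
      vertex 23.000 6.000 0.000
      vertex 23.000 0.000 0.000
      vertex 0.000 0.000 0.000
    endloop
  endfacet
  facet normal 0.0000 0.0000 -1.0000
    outer loop
      vertex 3.000 6.000 0.000
      vertex 23.000 6.000 0.000
      vertex 0.000 0.000 0.000
    endloop
  endfacet
  facet normal 0.0000 0.0000 -1.0000
    outer loop
      vertex 3.000 14.000 0.000
      vertex 3.000 6.000 0.000
      vertex 0.000 0.000 0.000
    endloop
  endfacet
  facet normal 0.0000 0.0000 -1.0000
    outer loop
      vertex 0.000 14.000 0.000
      vertex 3.000 14.000 0.000
      vertex 0.000 0.000 0.000
    endloop
  endfacet
  facet normal 0.0000 0.0000 1.0000
    outer loop
      vertex 0.000 0.000 11.000
      vertex 23.000 0.000 11.000
      vertex 23.000 6.000 11.000
    endloop
  endfacet
  facet normal 0.0000 0.0000 1.0000
    outer loop
      vertex 0.000 0.000 11.000
      vertex 23.000 6.000 11.000
      vertex 3.000 6.000 11.000
    endloop
  endfacet
  facet normal 0.0000 0.0000 1.0000
    outer loop
      vertex 0.000 0.000 11.000
      vertex 3.000 6.000 11.000
      vertex 3.000 14.000 11.000
    endloop
  endfacet
  facet normal 0.0000 0.0000 1.0000
    outer loop
      vertex 0.000 0.000 11.000
      vertex 3.000 14.000 11.000
      vertex 0.000 14.000 11.000
    endloop
  endfacet
  facet normal 0.0000 -1.0000 0.0000
    outer loop
      vertex 0.000 0.000 0.000
      vertex 23.000 0.000 0.000
      vertex 23.000 0.000 11.000
    endloop
  endfacet
  facet normal 0.0000 -1.0000 0.0000
    outer loop
      vertex 0.000 0.000 0.000
      vertex 23.000 0.000 11.000
      vertex 0.000 0.000 11.000
    endloop
  endfacet
  facet normal 1.0000 0.0000 0.0000
    outer loop
      vertex 23.000 0.000 0.000
      vertex 23.000 6.000 0.000
      vertex 23.000 6.000 11.000
    endloop
  endfacet
  facet normal 1.0000 0.0000 0.0000
    outer loop
      vertex 23.000 0.000 0.000
      vertex 23.000 6.000 11.000
      vertex 23.000 0.000 11.000
    endloop
  endfacet
  facet normal 0.0000 1.0000 0.0000
    outer loop
      vertex 23.000 6.000 0.000
      vertex 3.000 6.000 0.000
      vertex 3.000 6.000 11.000
    endloop
  endfacet
  facet normal 0.0000 1.0000 0.0000
    outer loop
      vertex 23.000 6.000 0.000
      vertex 3.000 6.000 11.000
      vertex 23.000 6.000 11.000
    endloop
  endfacet
  facet normal 1.0000 0.0000 0.0000
    outer loop
      vertex 3.000 6.000 0.000
      vertex 3.000 14.000 0.000
      vertex 3.000 14.000 11.000
    endloop
  endfacet
  facet normal 1.0000 0.0000 0.0000
    outer loop
      vertex 3.000 6.000 0.000
      vertex 3.000 14.000 11.000
      vertex 3.000 6.000 11.000
    endloop
  endfacet
  facet normal 0.0000 1.0000 0.0000
    outer loop
      vertex 3.000 14.000 0.000
      vertex 0.000 14.000 0.000
      vertex 0.000 14.000 11.000
    endloop
  endfacet
  facet normal 0.0000 1.0000 0.0000
    outer loop
      vertex 3.000 14.000 0.000
      vertex 0.000 14.000 11.000
      vertex 3.000 14.000 11.000
    endloop
  endfacet
  facet normal -1.0000 0.0000 0.0000
    outer loop
      vertex 0.000 14.000 0.000
      vertex 0.000 0.000 0.000
      vertex 0.000 0.000 11.000
    endloop
  endfacet
  facet normal -1.0000 0.0000 0.0000
    outer loop
      vertex 0.000 14.000 0.000
      vertex 0.000 0.000 11.000
      vertex 0.000 14.000 11.000
    endloop
  endfacet
endsolid part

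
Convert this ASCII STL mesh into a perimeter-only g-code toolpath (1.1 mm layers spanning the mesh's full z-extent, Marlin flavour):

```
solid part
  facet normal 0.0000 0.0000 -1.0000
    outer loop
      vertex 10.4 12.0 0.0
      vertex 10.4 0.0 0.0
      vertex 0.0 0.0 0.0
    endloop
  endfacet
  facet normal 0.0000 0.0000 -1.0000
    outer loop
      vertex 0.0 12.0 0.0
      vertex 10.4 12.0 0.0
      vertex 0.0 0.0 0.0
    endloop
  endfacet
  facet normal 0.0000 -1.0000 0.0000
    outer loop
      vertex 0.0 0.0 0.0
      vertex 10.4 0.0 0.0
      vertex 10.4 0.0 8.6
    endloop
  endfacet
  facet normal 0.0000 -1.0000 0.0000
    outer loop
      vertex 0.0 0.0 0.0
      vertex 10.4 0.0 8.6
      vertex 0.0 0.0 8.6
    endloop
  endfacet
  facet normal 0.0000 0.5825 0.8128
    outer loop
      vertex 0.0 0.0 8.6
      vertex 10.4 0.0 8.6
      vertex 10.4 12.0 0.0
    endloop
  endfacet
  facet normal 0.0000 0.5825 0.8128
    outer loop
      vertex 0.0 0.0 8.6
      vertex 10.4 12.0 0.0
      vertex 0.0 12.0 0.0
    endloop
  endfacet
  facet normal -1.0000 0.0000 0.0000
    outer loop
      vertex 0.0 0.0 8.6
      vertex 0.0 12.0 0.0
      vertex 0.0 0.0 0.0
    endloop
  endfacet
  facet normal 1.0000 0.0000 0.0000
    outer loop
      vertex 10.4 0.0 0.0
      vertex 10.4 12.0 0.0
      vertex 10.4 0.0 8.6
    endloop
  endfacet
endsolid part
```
; perimeter-only toolpath
G21 ; units = mm
G90 ; absolute positioning
G28 ; home
; layer 1
G0 Z1.1
G0 X0.0 Y0.0
G1 X10.4 Y0.0
G1 X10.4 Y10.5
G1 X0.0 Y10.5
G1 X0.0 Y0.0
; layer 2
G0 Z2.1
G0 X0.0 Y0.0
G1 X10.4 Y0.0
G1 X10.4 Y9.0
G1 X0.0 Y9.0
G1 X0.0 Y0.0
; layer 3
G0 Z3.2
G0 X0.0 Y0.0
G1 X10.4 Y0.0
G1 X10.4 Y7.5
G1 X0.0 Y7.5
G1 X0.0 Y0.0
; layer 4
G0 Z4.3
G0 X0.0 Y0.0
G1 X10.4 Y0.0
G1 X10.4 Y6.0
G1 X0.0 Y6.0
G1 X0.0 Y0.0
; layer 5
G0 Z5.4
G0 X0.0 Y0.0
G1 X10.4 Y0.0
G1 X10.4 Y4.5
G1 X0.0 Y4.5
G1 X0.0 Y0.0
; layer 6
G0 Z6.4
G0 X0.0 Y0.0
G1 X10.4 Y0.0
G1 X10.4 Y3.0
G1 X0.0 Y3.0
G1 X0.0 Y0.0
; layer 7
G0 Z7.5
G0 X0.0 Y0.0
G1 X10.4 Y0.0
G1 X10.4 Y1.5
G1 X0.0 Y1.5
G1 X0.0 Y0.0
M2 ; end

The solid is a wedge (ramp): 10.4 × 12 mm base, rising to 8.6 mm along the y=0 edge and sloping linearly to z=0 at y=12. Slicing at Δz = 1.1 mm — 8 equal slices spanning the solid's height, so layer i sits at z = i·h/8 — gives 7 non-empty perimeters. Each is a 4-segment closed polygon; G0 lifts to the layer z and rapids to the start vertex, then G1 traces the edges. The cross-section shrinks linearly with z (the slice at the apex is degenerate and omitted).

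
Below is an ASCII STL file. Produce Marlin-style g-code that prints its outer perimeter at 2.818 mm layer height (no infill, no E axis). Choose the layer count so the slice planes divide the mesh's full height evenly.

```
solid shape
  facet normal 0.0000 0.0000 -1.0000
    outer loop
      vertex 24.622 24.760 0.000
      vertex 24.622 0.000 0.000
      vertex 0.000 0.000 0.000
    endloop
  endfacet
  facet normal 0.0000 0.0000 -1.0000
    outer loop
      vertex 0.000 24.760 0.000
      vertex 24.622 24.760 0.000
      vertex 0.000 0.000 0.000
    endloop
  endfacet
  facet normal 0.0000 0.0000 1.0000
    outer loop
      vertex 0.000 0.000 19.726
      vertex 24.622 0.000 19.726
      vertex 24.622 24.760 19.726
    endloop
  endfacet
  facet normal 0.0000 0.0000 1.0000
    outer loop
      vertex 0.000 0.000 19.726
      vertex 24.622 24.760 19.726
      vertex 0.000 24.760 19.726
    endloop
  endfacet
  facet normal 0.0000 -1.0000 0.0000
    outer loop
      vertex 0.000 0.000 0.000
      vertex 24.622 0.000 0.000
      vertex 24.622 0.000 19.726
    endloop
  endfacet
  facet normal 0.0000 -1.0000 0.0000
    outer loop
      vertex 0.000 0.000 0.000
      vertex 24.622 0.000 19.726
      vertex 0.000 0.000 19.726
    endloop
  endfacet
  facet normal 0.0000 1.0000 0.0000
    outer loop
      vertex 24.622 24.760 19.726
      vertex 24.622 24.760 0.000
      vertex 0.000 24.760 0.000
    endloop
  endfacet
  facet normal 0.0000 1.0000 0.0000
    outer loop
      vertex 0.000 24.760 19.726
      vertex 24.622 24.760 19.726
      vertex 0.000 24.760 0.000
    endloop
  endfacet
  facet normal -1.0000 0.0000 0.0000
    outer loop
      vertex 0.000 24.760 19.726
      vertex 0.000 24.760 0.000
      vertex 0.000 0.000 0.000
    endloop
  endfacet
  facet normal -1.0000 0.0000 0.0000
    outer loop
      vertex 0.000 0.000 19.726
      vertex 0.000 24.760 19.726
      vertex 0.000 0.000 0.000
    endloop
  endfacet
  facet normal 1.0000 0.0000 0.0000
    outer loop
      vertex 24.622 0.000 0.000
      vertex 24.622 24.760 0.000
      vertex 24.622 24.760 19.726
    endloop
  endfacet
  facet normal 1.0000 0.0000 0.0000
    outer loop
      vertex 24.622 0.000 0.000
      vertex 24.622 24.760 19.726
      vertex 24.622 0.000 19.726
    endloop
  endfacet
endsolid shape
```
; perimeter-only toolpath
G21 ; units = mm
G90 ; absolute positioning
G28 ; home
; layer 1
G0 Z2.818
G0 X0.000 Y0.000
G1 X24.622 Y0.000
G1 X24.622 Y24.760
G1 X0.000 Y24.760
G1 X0.000 Y0.000
; layer 2
G0 Z5.636
G0 X0.000 Y0.000
G1 X24.622 Y0.000
G1 X24.622 Y24.760
G1 X0.000 Y24.760
G1 X0.000 Y0.000
; layer 3
G0 Z8.454
G0 X0.000 Y0.000
G1 X24.622 Y0.000
G1 X24.622 Y24.760
G1 X0.000 Y24.760
G1 X0.000 Y0.000
; layer 4
G0 Z11.272
G0 X0.000 Y0.000
G1 X24.622 Y0.000
G1 X24.622 Y24.760
G1 X0.000 Y24.760
G1 X0.000 Y0.000
; layer 5
G0 Z14.090
G0 X0.000 Y0.000
G1 X24.622 Y0.000
G1 X24.622 Y24.760
G1 X0.000 Y24.760
G1 X0.000 Y0.000
; layer 6
G0 Z16.908
G0 X0.000 Y0.000
G1 X24.622 Y0.000
G1 X24.622 Y24.760
G1 X0.000 Y24.760
G1 X0.000 Y0.000
; layer 7
G0 Z19.726
G0 X0.000 Y0.000
G1 X24.622 Y0.000
G1 X24.622 Y24.760
G1 X0.000 Y24.760
G1 X0.000 Y0.000
M2 ; end

The solid is a rectangular box, roughly 24.6 × 24.8 mm footprint and 19.7 mm tall. Slicing at Δz = 2.818 mm — 7 equal slices spanning the solid's height, so layer i sits at z = i·h/7 — gives 7 non-empty perimeters. Each is a 4-segment closed polygon; G0 lifts to the layer z and rapids to the start vertex, then G1 traces the edges.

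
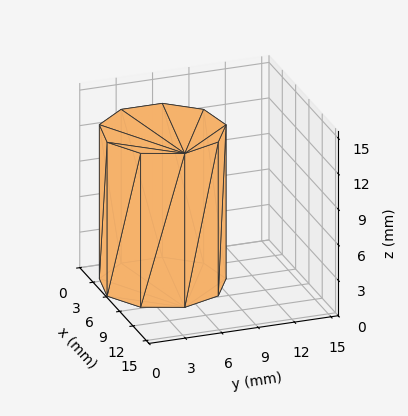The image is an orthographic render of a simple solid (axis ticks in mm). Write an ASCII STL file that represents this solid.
Reading the render: the shape is a regular 9-sided prism (a cylinder approximated with 9 flat sides), circumscribed radius ≈ 5 mm, height ≈ 13 mm (dimensions read to the nearest mm from the axis ticks). For the STL, each face is triangulated and given an outward normal.

solid part
  facet normal 0.0000 0.0000 -1.0000
    outer loop
      vertex 5.9 9.9 0.0
      vertex 8.8 8.2 0.0
      vertex 10.0 5.0 0.0
    endloop
  endfacet
  facet normal 0.0000 0.0000 -1.0000
    outer loop
      vertex 2.5 9.3 0.0
      vertex 5.9 9.9 0.0
      vertex 10.0 5.0 0.0
    endloop
  endfacet
  facet normal 0.0000 0.0000 -1.0000
    outer loop
      vertex 0.3 6.7 0.0
      vertex 2.5 9.3 0.0
      vertex 10.0 5.0 0.0
    endloop
  endfacet
  facet normal 0.0000 0.0000 -1.0000
    outer loop
      vertex 0.3 3.3 0.0
      vertex 0.3 6.7 0.0
      vertex 10.0 5.0 0.0
    endloop
  endfacet
  facet normal 0.0000 0.0000 -1.0000
    outer loop
      vertex 2.5 0.7 0.0
      vertex 0.3 3.3 0.0
      vertex 10.0 5.0 0.0
    endloop
  endfacet
  facet normal 0.0000 0.0000 -1.0000
    outer loop
      vertex 5.9 0.1 0.0
      vertex 2.5 0.7 0.0
      vertex 10.0 5.0 0.0
    endloop
  endfacet
  facet normal 0.0000 0.0000 -1.0000
    outer loop
      vertex 8.8 1.8 0.0
      vertex 5.9 0.1 0.0
      vertex 10.0 5.0 0.0
    endloop
  endfacet
  facet normal 0.0000 0.0000 1.0000
    outer loop
      vertex 10.0 5.0 13.0
      vertex 8.8 8.2 13.0
      vertex 5.9 9.9 13.0
    endloop
  endfacet
  facet normal 0.0000 0.0000 1.0000
    outer loop
      vertex 10.0 5.0 13.0
      vertex 5.9 9.9 13.0
      vertex 2.5 9.3 13.0
    endloop
  endfacet
  facet normal 0.0000 0.0000 1.0000
    outer loop
      vertex 10.0 5.0 13.0
      vertex 2.5 9.3 13.0
      vertex 0.3 6.7 13.0
    endloop
  endfacet
  facet normal 0.0000 0.0000 1.0000
    outer loop
      vertex 10.0 5.0 13.0
      vertex 0.3 6.7 13.0
      vertex 0.3 3.3 13.0
    endloop
  endfacet
  facet normal 0.0000 0.0000 1.0000
    outer loop
      vertex 10.0 5.0 13.0
      vertex 0.3 3.3 13.0
      vertex 2.5 0.7 13.0
    endloop
  endfacet
  facet normal 0.0000 0.0000 1.0000
    outer loop
      vertex 10.0 5.0 13.0
      vertex 2.5 0.7 13.0
      vertex 5.9 0.1 13.0
    endloop
  endfacet
  facet normal 0.0000 0.0000 1.0000
    outer loop
      vertex 10.0 5.0 13.0
      vertex 5.9 0.1 13.0
      vertex 8.8 1.8 13.0
    endloop
  endfacet
  facet normal 0.9363 0.3511 0.0000
    outer loop
      vertex 10.0 5.0 0.0
      vertex 8.8 8.2 0.0
      vertex 8.8 8.2 13.0
    endloop
  endfacet
  facet normal 0.9363 0.3511 0.0000
    outer loop
      vertex 10.0 5.0 0.0
      vertex 8.8 8.2 13.0
      vertex 10.0 5.0 13.0
    endloop
  endfacet
  facet normal 0.5057 0.8627 0.0000
    outer loop
      vertex 8.8 8.2 0.0
      vertex 5.9 9.9 0.0
      vertex 5.9 9.9 13.0
    endloop
  endfacet
  facet normal 0.5057 0.8627 0.0000
    outer loop
      vertex 8.8 8.2 0.0
      vertex 5.9 9.9 13.0
      vertex 8.8 8.2 13.0
    endloop
  endfacet
  facet normal -0.1738 0.9848 0.0000
    outer loop
      vertex 5.9 9.9 0.0
      vertex 2.5 9.3 0.0
      vertex 2.5 9.3 13.0
    endloop
  endfacet
  facet normal -0.1738 0.9848 0.0000
    outer loop
      vertex 5.9 9.9 0.0
      vertex 2.5 9.3 13.0
      vertex 5.9 9.9 13.0
    endloop
  endfacet
  facet normal -0.7634 0.6459 0.0000
    outer loop
      vertex 2.5 9.3 0.0
      vertex 0.3 6.7 0.0
      vertex 0.3 6.7 13.0
    endloop
  endfacet
  facet normal -0.7634 0.6459 0.0000
    outer loop
      vertex 2.5 9.3 0.0
      vertex 0.3 6.7 13.0
      vertex 2.5 9.3 13.0
    endloop
  endfacet
  facet normal -1.0000 0.0000 0.0000
    outer loop
      vertex 0.3 6.7 0.0
      vertex 0.3 3.3 0.0
      vertex 0.3 3.3 13.0
    endloop
  endfacet
  facet normal -1.0000 0.0000 0.0000
    outer loop
      vertex 0.3 6.7 0.0
      vertex 0.3 3.3 13.0
      vertex 0.3 6.7 13.0
    endloop
  endfacet
  facet normal -0.7634 -0.6459 0.0000
    outer loop
      vertex 0.3 3.3 0.0
      vertex 2.5 0.7 0.0
      vertex 2.5 0.7 13.0
    endloop
  endfacet
  facet normal -0.7634 -0.6459 0.0000
    outer loop
      vertex 0.3 3.3 0.0
      vertex 2.5 0.7 13.0
      vertex 0.3 3.3 13.0
    endloop
  endfacet
  facet normal -0.1738 -0.9848 0.0000
    outer loop
      vertex 2.5 0.7 0.0
      vertex 5.9 0.1 0.0
      vertex 5.9 0.1 13.0
    endloop
  endfacet
  facet normal -0.1738 -0.9848 0.0000
    outer loop
      vertex 2.5 0.7 0.0
      vertex 5.9 0.1 13.0
      vertex 2.5 0.7 13.0
    endloop
  endfacet
  facet normal 0.5057 -0.8627 0.0000
    outer loop
      vertex 5.9 0.1 0.0
      vertex 8.8 1.8 0.0
      vertex 8.8 1.8 13.0
    endloop
  endfacet
  facet normal 0.5057 -0.8627 0.0000
    outer loop
      vertex 5.9 0.1 0.0
      vertex 8.8 1.8 13.0
      vertex 5.9 0.1 13.0
    endloop
  endfacet
  facet normal 0.9363 -0.3511 0.0000
    outer loop
      vertex 8.8 1.8 0.0
      vertex 10.0 5.0 0.0
      vertex 10.0 5.0 13.0
    endloop
  endfacet
  facet normal 0.9363 -0.3511 0.0000
    outer loop
      vertex 8.8 1.8 0.0
      vertex 10.0 5.0 13.0
      vertex 8.8 1.8 13.0
    endloop
  endfacet
endsolid part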